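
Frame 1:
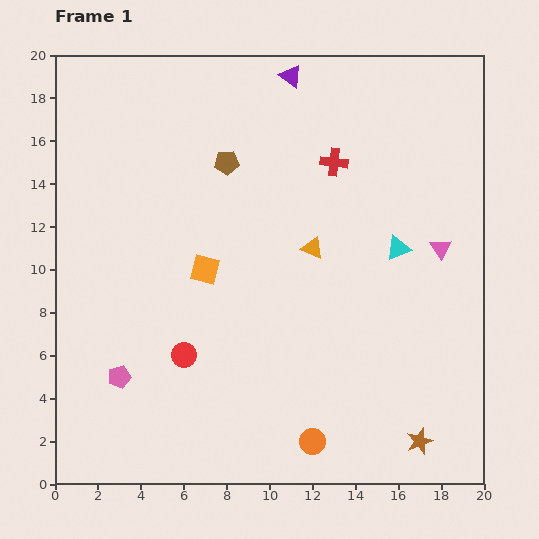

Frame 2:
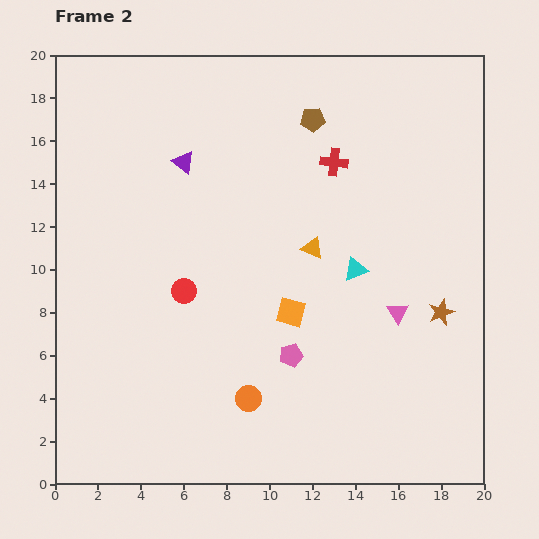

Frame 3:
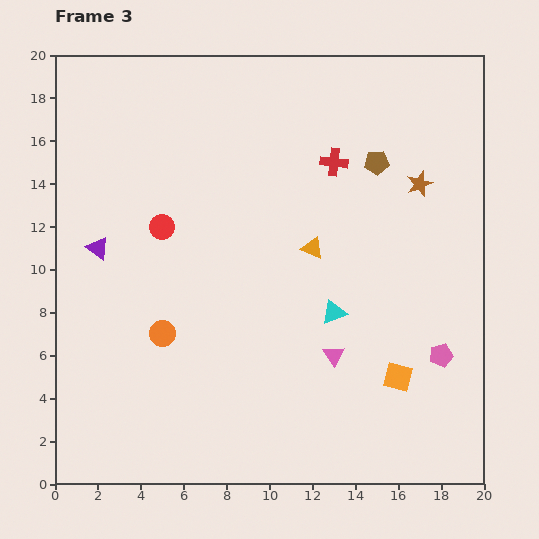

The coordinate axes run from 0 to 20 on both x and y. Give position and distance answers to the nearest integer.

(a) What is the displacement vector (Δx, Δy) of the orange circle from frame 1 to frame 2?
(-3, 2)

The orange circle was at (12, 2) in frame 1 and (9, 4) in frame 2.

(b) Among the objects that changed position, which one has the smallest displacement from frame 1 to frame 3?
the cyan triangle

(moved 4)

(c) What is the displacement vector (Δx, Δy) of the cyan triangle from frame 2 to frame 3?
(-1, -2)

The cyan triangle was at (14, 10) in frame 2 and (13, 8) in frame 3.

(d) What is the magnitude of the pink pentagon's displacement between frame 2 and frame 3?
7

The pink pentagon moved from (11, 6) to (18, 6), a distance of √(7² + 0²) ≈ 7.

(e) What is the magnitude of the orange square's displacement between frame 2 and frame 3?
6

The orange square moved from (11, 8) to (16, 5), a distance of √(5² + 3²) ≈ 6.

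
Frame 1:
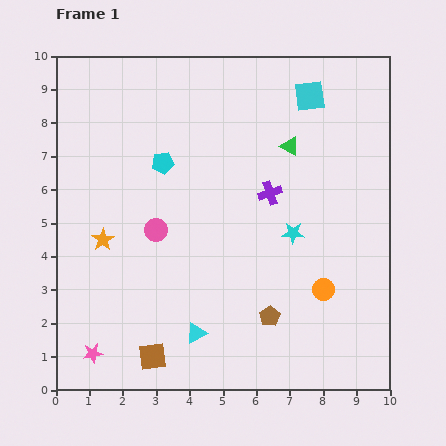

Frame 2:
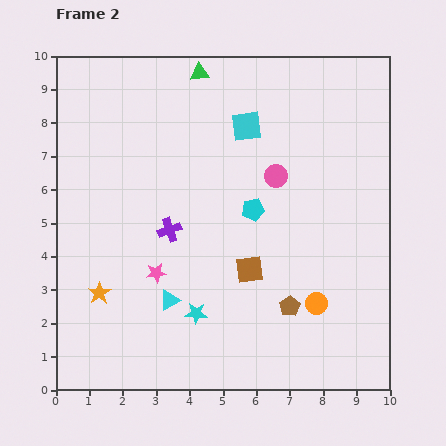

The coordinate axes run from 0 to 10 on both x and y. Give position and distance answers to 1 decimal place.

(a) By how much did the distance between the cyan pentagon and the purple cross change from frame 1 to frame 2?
-0.7

Distance in frame 1: 3.3. Distance in frame 2: 2.6.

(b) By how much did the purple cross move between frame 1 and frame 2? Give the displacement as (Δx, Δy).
(-3.0, -1.1)

The purple cross was at (6.4, 5.9) in frame 1 and (3.4, 4.8) in frame 2.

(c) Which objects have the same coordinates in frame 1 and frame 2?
none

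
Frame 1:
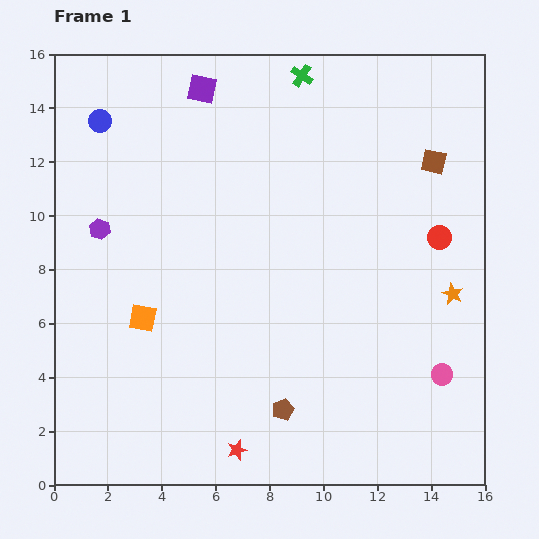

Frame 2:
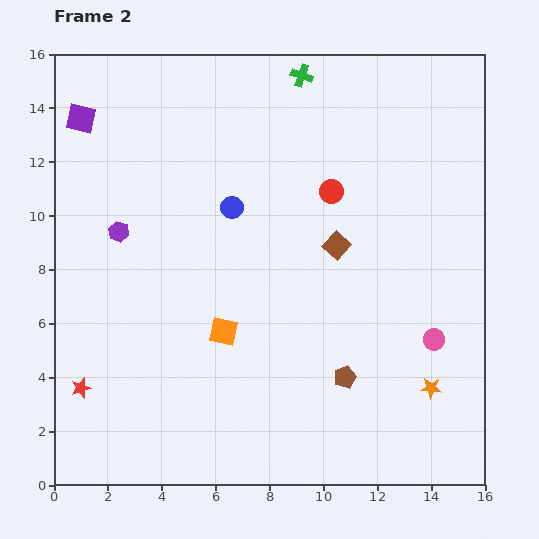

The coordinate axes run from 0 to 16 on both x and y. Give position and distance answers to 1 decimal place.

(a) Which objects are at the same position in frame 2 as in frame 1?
the green cross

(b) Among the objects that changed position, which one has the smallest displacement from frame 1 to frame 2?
the purple hexagon

(moved 0.7)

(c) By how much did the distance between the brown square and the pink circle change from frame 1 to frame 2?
-2.9

Distance in frame 1: 7.9. Distance in frame 2: 5.0.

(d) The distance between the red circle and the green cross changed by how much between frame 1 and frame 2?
-3.5

Distance in frame 1: 7.9. Distance in frame 2: 4.4.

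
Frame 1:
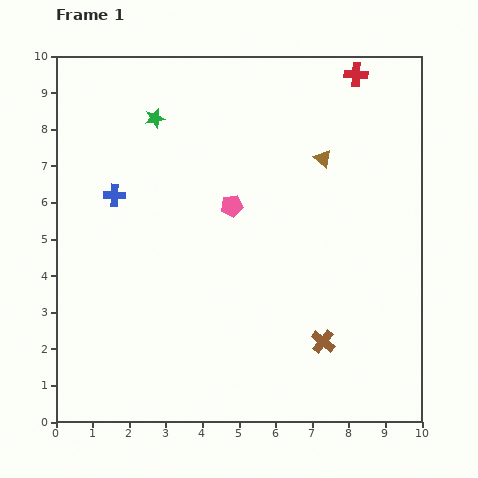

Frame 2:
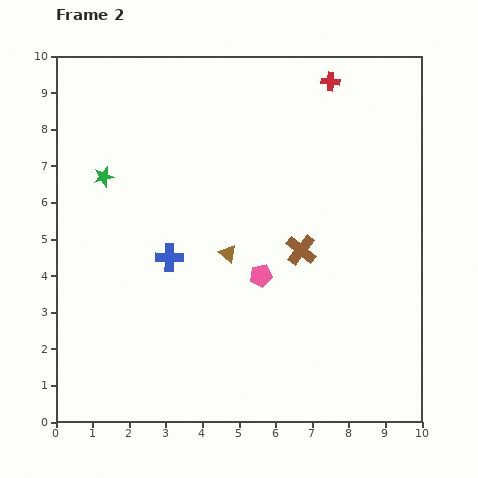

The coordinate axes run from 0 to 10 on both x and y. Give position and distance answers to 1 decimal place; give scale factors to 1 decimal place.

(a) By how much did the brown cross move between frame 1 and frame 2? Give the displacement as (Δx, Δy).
(-0.6, 2.5)

The brown cross was at (7.3, 2.2) in frame 1 and (6.7, 4.7) in frame 2.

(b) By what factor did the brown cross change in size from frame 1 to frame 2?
1.3×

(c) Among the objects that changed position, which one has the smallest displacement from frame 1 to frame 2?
the red cross

(moved 0.7)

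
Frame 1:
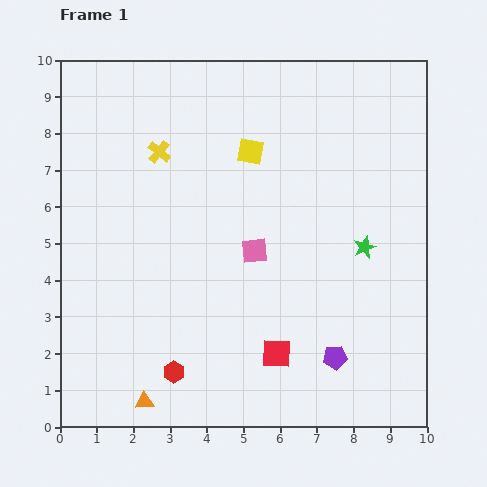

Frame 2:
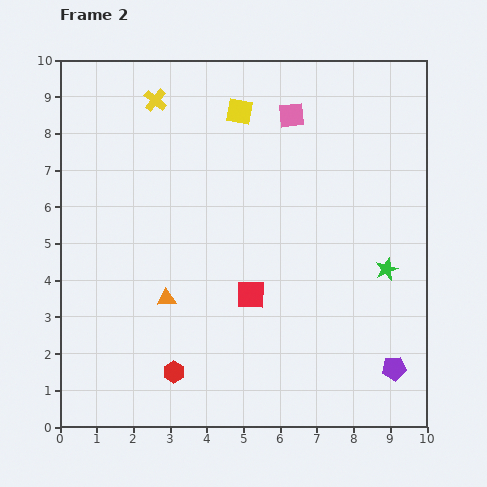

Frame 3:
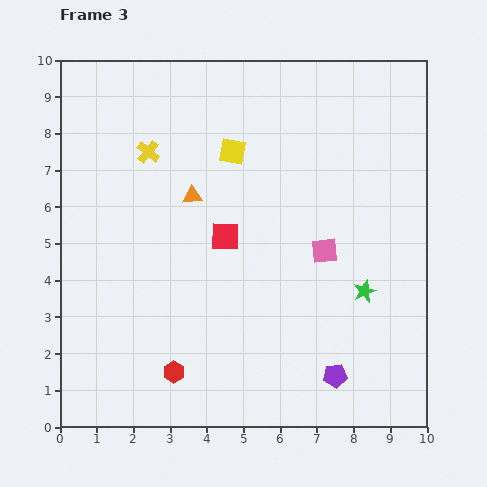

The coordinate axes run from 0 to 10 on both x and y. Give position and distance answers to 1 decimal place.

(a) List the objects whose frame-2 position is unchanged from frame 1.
the red hexagon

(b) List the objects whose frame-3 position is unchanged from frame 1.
the red hexagon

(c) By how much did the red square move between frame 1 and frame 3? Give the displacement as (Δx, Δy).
(-1.4, 3.2)

The red square was at (5.9, 2.0) in frame 1 and (4.5, 5.2) in frame 3.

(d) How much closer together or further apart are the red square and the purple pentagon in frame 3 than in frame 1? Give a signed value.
+3.2

Distance in frame 1: 1.6. Distance in frame 3: 4.8.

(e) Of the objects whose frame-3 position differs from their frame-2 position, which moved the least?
the green star

(moved 0.8)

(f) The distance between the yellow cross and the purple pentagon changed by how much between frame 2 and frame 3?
-1.8

Distance in frame 2: 9.8. Distance in frame 3: 8.0.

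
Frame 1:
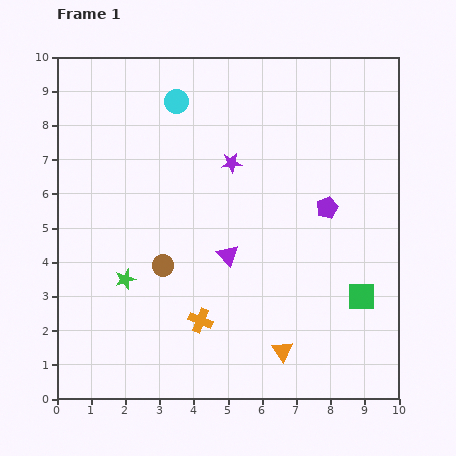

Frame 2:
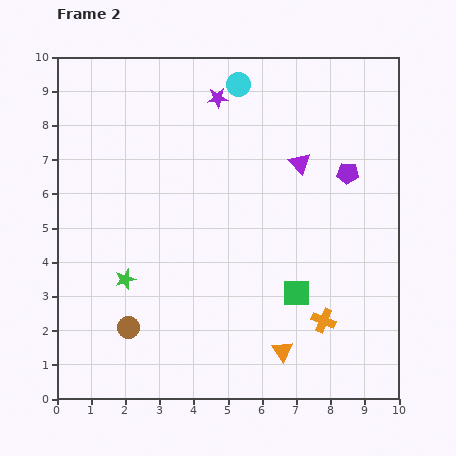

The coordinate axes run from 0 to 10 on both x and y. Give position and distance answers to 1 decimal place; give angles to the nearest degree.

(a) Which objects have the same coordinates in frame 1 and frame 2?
the green star, the orange triangle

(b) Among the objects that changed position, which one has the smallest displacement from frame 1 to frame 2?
the purple pentagon

(moved 1.2)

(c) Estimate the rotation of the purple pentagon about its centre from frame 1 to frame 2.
26° clockwise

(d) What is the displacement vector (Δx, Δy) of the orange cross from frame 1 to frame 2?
(3.6, 0.0)

The orange cross was at (4.2, 2.3) in frame 1 and (7.8, 2.3) in frame 2.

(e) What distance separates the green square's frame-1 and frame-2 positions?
1.9

The green square moved from (8.9, 3.0) to (7.0, 3.1), a distance of √(1.9² + 0.1²) ≈ 1.9.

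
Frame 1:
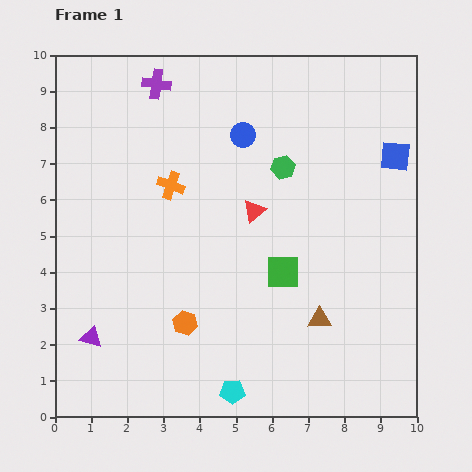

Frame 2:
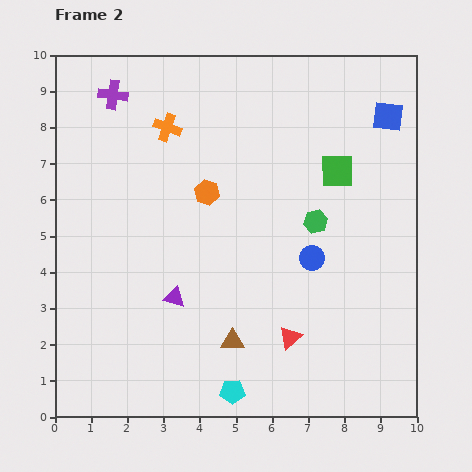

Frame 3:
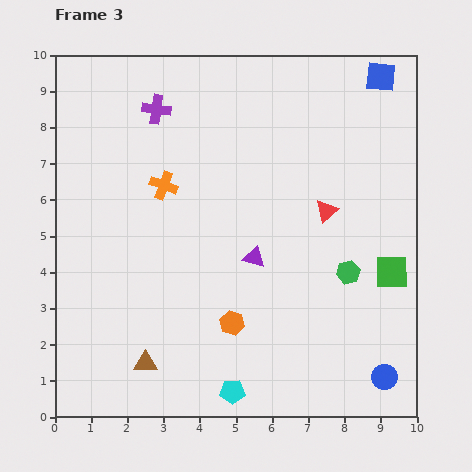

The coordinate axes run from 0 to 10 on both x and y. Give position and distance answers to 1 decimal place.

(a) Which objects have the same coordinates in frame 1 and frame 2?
the cyan pentagon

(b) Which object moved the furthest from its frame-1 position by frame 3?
the blue circle

(moved 7.8; next 5.0)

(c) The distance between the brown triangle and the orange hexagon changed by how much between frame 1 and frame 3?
-1.1

Distance in frame 1: 3.7. Distance in frame 3: 2.6.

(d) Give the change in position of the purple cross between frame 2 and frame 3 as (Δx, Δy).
(1.2, -0.4)

The purple cross was at (1.6, 8.9) in frame 2 and (2.8, 8.5) in frame 3.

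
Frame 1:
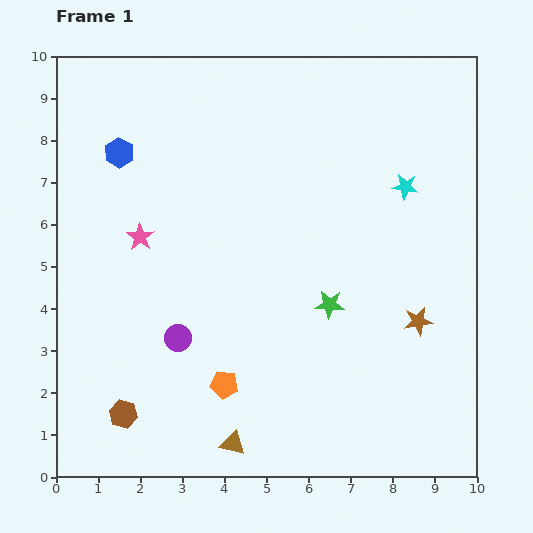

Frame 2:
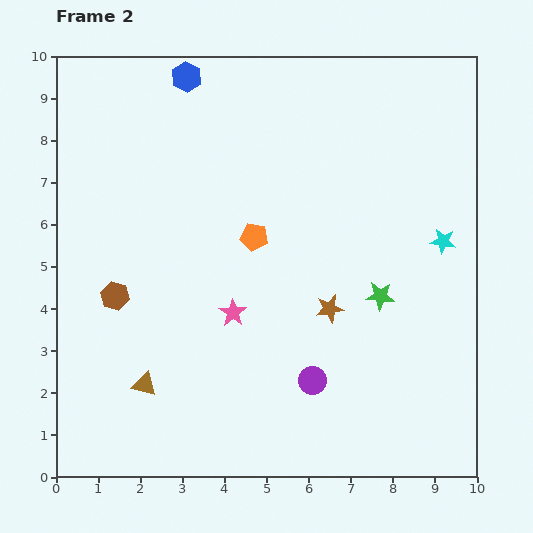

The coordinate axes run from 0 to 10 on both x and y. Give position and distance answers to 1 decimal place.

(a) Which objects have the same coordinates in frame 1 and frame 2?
none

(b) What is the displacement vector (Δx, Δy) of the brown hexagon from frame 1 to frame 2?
(-0.2, 2.8)

The brown hexagon was at (1.6, 1.5) in frame 1 and (1.4, 4.3) in frame 2.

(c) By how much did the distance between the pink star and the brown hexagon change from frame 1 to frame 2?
-1.4

Distance in frame 1: 4.2. Distance in frame 2: 2.8.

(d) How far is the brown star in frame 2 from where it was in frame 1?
2.1

The brown star moved from (8.6, 3.7) to (6.5, 4.0), a distance of √(2.1² + 0.3²) ≈ 2.1.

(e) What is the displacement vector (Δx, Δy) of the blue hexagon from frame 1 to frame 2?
(1.6, 1.8)

The blue hexagon was at (1.5, 7.7) in frame 1 and (3.1, 9.5) in frame 2.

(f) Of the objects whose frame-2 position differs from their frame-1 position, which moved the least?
the green star

(moved 1.2)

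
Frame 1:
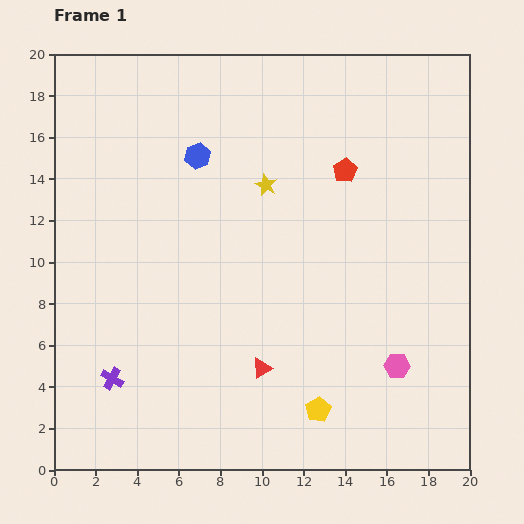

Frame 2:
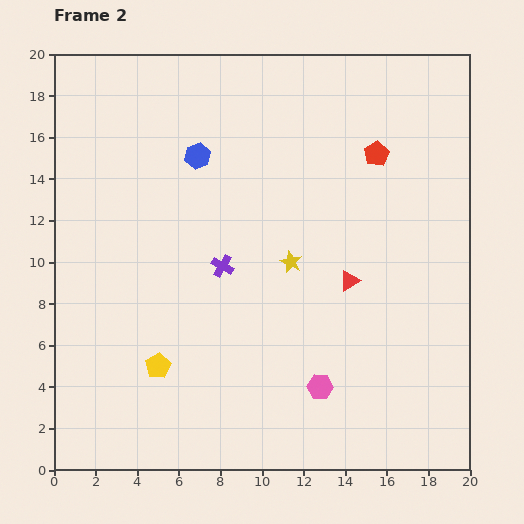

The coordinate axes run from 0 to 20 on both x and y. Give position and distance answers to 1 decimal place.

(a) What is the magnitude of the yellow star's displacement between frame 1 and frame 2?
3.9

The yellow star moved from (10.2, 13.7) to (11.4, 10.0), a distance of √(1.2² + 3.7²) ≈ 3.9.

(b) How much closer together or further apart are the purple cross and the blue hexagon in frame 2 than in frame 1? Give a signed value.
-6.1

Distance in frame 1: 11.5. Distance in frame 2: 5.4.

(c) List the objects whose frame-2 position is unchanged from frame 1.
the blue hexagon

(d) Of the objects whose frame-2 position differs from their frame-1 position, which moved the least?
the red pentagon

(moved 1.7)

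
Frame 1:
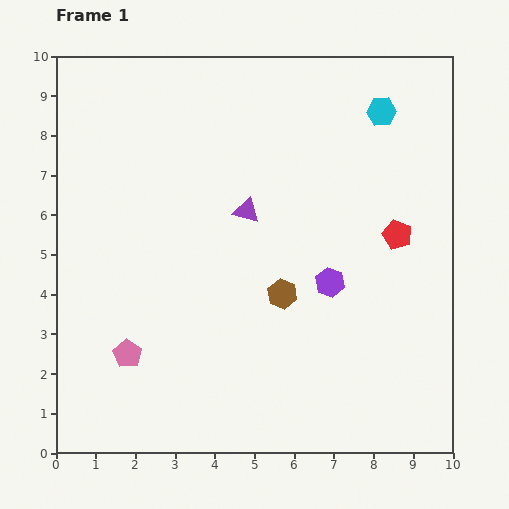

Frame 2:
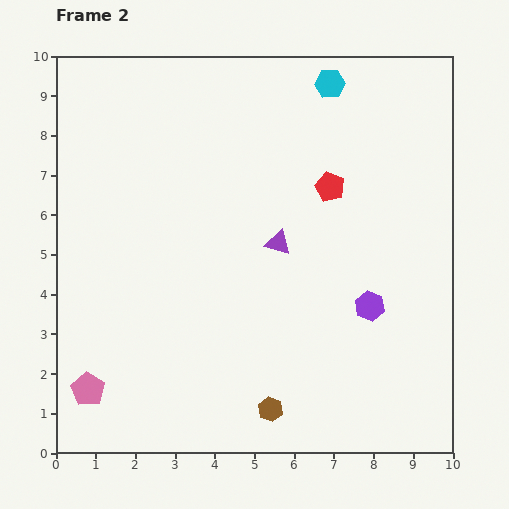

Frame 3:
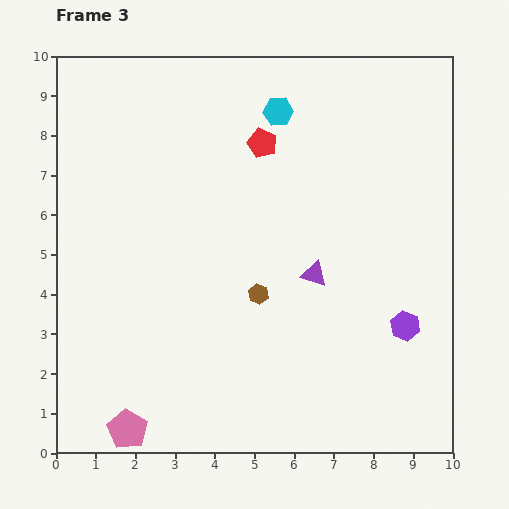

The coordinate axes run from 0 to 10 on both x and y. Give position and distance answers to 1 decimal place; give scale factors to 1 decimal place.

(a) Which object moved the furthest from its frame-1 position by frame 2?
the brown hexagon

(moved 2.9; next 2.1)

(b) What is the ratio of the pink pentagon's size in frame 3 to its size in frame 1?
1.4×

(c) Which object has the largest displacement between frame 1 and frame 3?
the red pentagon

(moved 4.1; next 2.6)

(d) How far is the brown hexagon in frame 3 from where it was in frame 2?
2.9

The brown hexagon moved from (5.4, 1.1) to (5.1, 4.0), a distance of √(0.3² + 2.9²) ≈ 2.9.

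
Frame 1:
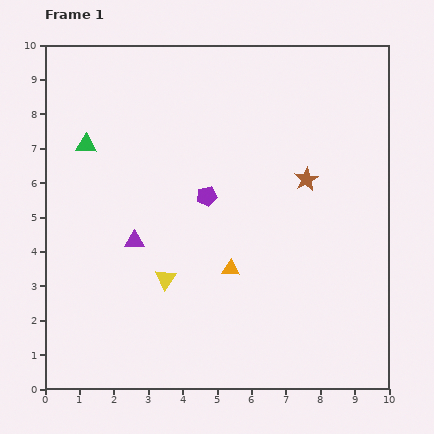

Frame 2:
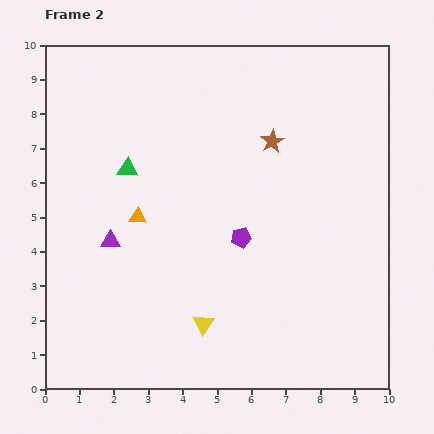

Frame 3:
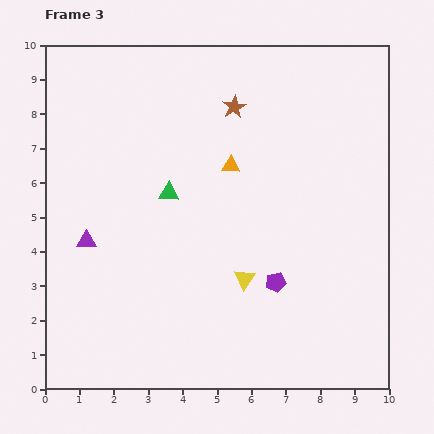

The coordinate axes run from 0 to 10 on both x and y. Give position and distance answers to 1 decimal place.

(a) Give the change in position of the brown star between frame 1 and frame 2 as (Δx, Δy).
(-1.0, 1.1)

The brown star was at (7.6, 6.1) in frame 1 and (6.6, 7.2) in frame 2.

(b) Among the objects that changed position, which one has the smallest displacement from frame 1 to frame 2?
the purple triangle

(moved 0.7)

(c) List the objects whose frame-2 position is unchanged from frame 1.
none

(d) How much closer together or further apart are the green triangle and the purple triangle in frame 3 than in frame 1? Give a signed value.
-0.3

Distance in frame 1: 3.1. Distance in frame 3: 2.8.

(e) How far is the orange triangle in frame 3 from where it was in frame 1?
3.0

The orange triangle moved from (5.4, 3.5) to (5.4, 6.5), a distance of √(0.0² + 3.0²) ≈ 3.0.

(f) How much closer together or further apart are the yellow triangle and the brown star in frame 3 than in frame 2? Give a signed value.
-0.7

Distance in frame 2: 5.7. Distance in frame 3: 5.0.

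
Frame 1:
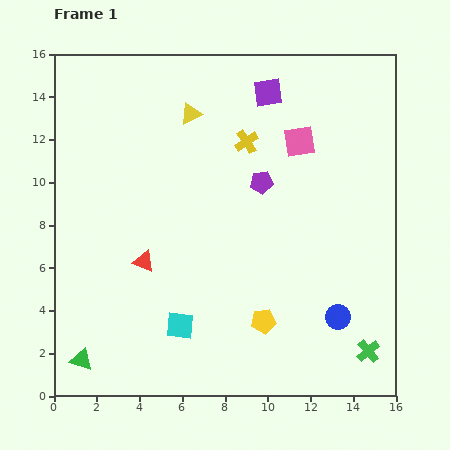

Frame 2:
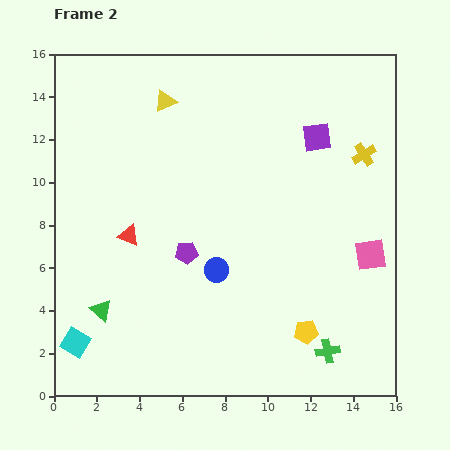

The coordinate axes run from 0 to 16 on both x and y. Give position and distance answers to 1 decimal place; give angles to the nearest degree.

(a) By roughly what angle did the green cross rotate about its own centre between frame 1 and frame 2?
29° clockwise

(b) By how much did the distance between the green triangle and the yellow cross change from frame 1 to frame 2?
+1.5

Distance in frame 1: 12.8. Distance in frame 2: 14.3.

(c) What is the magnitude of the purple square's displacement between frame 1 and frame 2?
3.1

The purple square moved from (10.0, 14.2) to (12.3, 12.1), a distance of √(2.3² + 2.1²) ≈ 3.1.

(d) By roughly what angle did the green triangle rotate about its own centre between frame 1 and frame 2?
23° clockwise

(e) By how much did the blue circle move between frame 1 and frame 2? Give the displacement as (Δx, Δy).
(-5.7, 2.2)

The blue circle was at (13.3, 3.7) in frame 1 and (7.6, 5.9) in frame 2.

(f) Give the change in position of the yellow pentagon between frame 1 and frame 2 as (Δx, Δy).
(2.0, -0.5)

The yellow pentagon was at (9.8, 3.5) in frame 1 and (11.8, 3.0) in frame 2.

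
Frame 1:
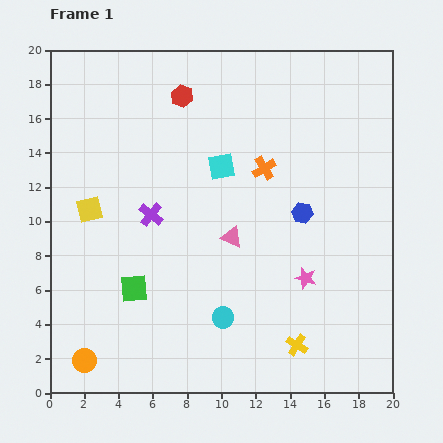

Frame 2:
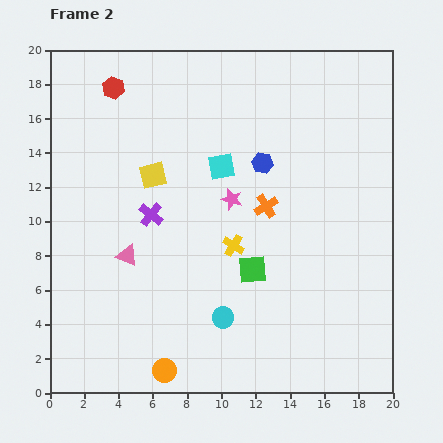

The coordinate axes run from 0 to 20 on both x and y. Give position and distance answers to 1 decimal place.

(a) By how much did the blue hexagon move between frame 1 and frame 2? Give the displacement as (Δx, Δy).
(-2.3, 2.9)

The blue hexagon was at (14.7, 10.5) in frame 1 and (12.4, 13.4) in frame 2.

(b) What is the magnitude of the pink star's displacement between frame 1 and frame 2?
6.3

The pink star moved from (14.9, 6.7) to (10.6, 11.3), a distance of √(4.3² + 4.6²) ≈ 6.3.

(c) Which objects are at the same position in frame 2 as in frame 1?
the cyan square, the cyan circle, the purple cross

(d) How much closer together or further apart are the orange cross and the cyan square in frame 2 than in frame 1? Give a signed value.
+1.0

Distance in frame 1: 2.5. Distance in frame 2: 3.5.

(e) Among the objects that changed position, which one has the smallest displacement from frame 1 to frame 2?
the orange cross

(moved 2.2)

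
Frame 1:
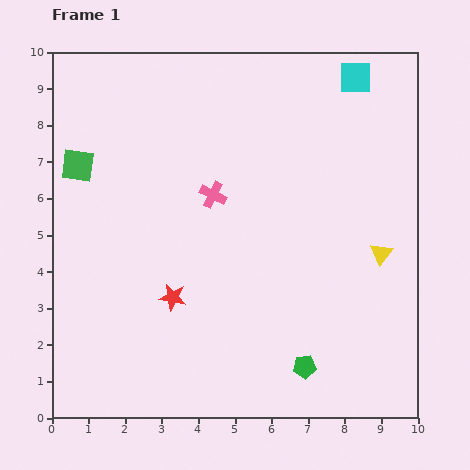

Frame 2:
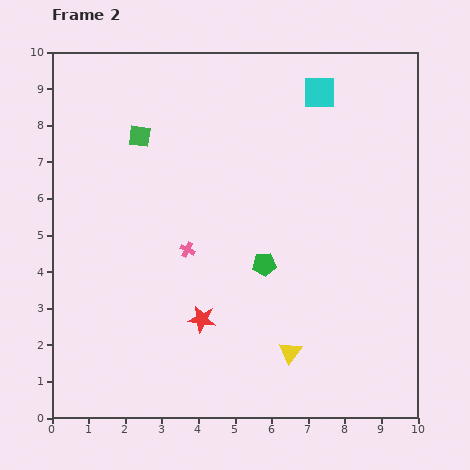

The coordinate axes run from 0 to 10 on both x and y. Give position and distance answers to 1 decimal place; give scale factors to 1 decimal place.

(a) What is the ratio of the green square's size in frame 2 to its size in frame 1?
0.7×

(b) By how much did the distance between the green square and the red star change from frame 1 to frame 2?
+0.9

Distance in frame 1: 4.4. Distance in frame 2: 5.3.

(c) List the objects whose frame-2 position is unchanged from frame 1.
none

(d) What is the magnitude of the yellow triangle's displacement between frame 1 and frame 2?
3.7

The yellow triangle moved from (9.0, 4.5) to (6.5, 1.8), a distance of √(2.5² + 2.7²) ≈ 3.7.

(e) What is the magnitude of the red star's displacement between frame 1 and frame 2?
1.0

The red star moved from (3.3, 3.3) to (4.1, 2.7), a distance of √(0.8² + 0.6²) ≈ 1.0.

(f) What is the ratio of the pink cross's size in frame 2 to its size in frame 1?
0.6×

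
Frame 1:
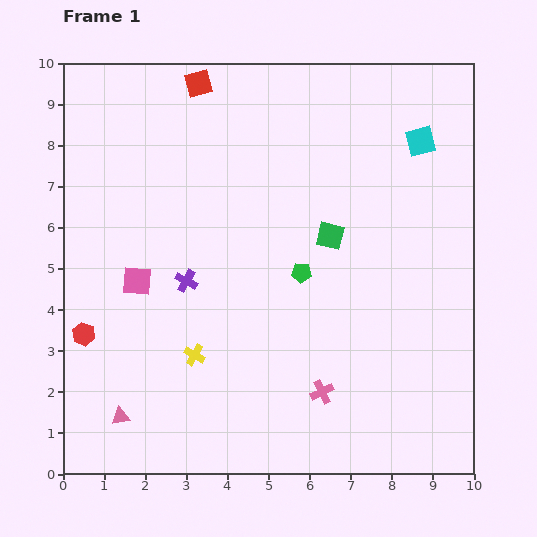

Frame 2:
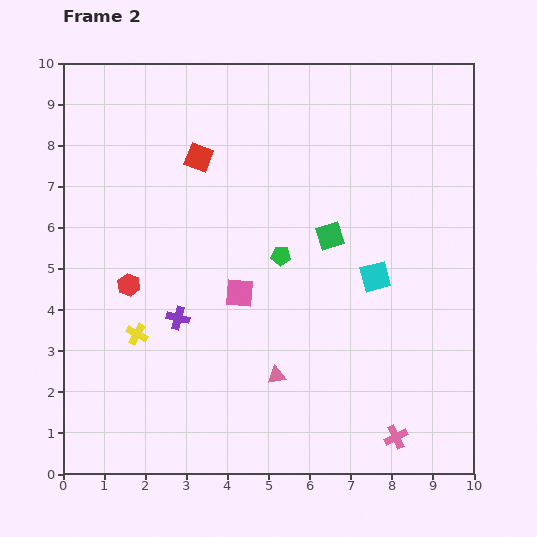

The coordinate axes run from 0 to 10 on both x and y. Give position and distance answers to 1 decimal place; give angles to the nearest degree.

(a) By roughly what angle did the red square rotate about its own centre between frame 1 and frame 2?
35° clockwise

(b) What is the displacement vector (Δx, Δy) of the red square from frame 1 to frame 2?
(0.0, -1.8)

The red square was at (3.3, 9.5) in frame 1 and (3.3, 7.7) in frame 2.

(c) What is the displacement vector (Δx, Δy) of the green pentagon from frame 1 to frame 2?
(-0.5, 0.4)

The green pentagon was at (5.8, 4.9) in frame 1 and (5.3, 5.3) in frame 2.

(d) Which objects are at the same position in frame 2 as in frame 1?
the green square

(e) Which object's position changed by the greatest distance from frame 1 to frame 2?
the pink triangle

(moved 3.9; next 3.5)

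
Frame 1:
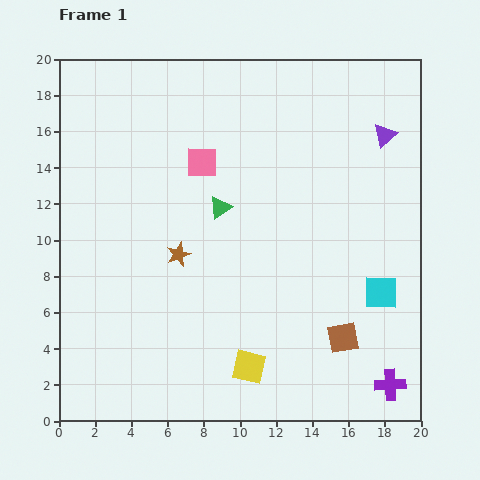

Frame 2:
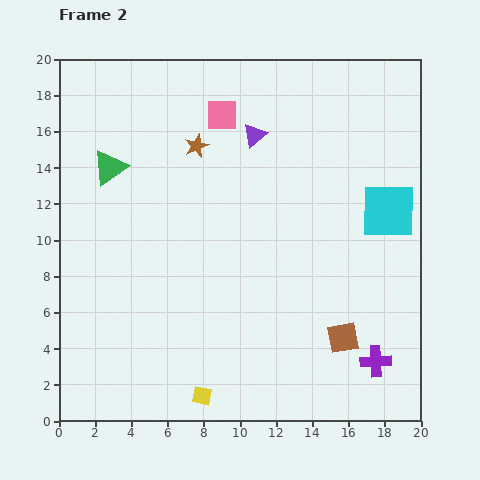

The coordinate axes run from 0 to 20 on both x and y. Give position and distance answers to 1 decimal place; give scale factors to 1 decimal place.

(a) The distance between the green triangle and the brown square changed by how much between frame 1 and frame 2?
+6.1

Distance in frame 1: 9.9. Distance in frame 2: 16.0.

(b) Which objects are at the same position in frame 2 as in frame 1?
the brown square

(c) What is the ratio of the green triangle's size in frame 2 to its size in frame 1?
1.6×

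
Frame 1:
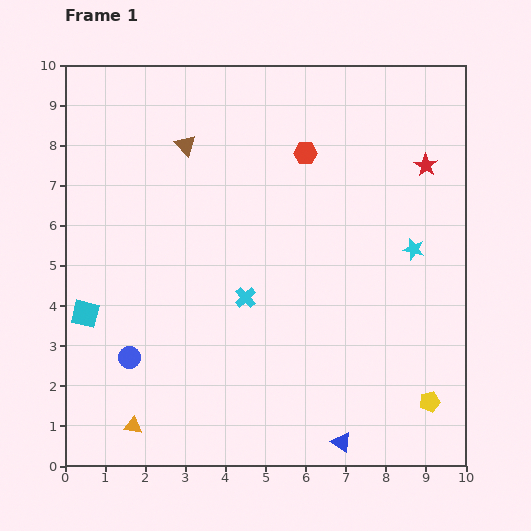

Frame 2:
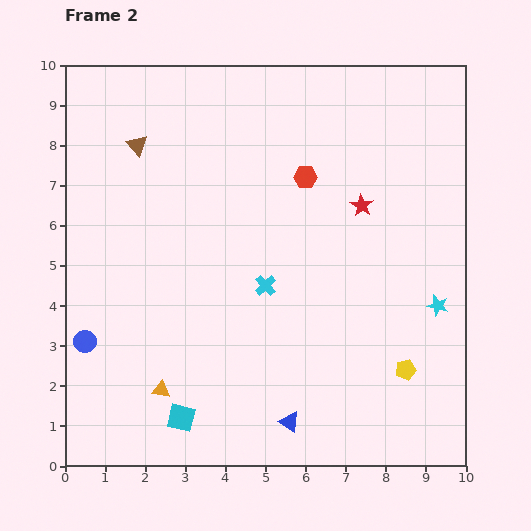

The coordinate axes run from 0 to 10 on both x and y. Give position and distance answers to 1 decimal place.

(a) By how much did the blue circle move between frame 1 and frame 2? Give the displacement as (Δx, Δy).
(-1.1, 0.4)

The blue circle was at (1.6, 2.7) in frame 1 and (0.5, 3.1) in frame 2.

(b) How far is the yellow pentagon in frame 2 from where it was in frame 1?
1.0

The yellow pentagon moved from (9.1, 1.6) to (8.5, 2.4), a distance of √(0.6² + 0.8²) ≈ 1.0.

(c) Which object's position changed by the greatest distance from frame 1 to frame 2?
the cyan square

(moved 3.5; next 1.9)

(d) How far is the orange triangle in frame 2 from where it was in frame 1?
1.1

The orange triangle moved from (1.7, 1.0) to (2.4, 1.9), a distance of √(0.7² + 0.9²) ≈ 1.1.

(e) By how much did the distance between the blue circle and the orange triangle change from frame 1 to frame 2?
+0.5

Distance in frame 1: 1.7. Distance in frame 2: 2.2.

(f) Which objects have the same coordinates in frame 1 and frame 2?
none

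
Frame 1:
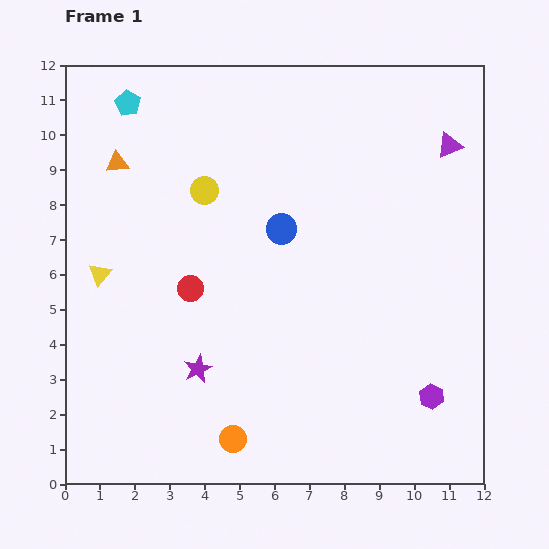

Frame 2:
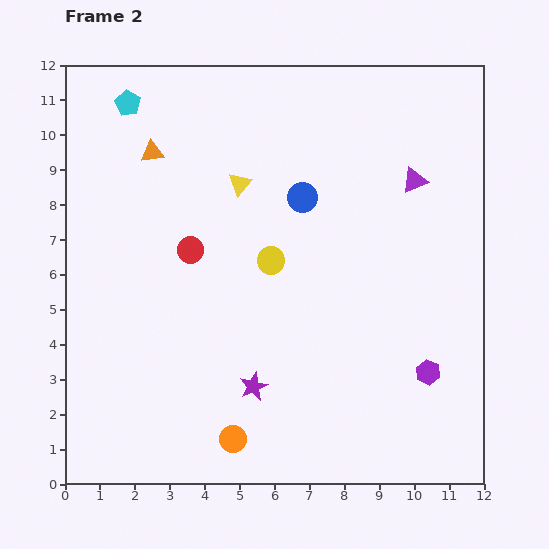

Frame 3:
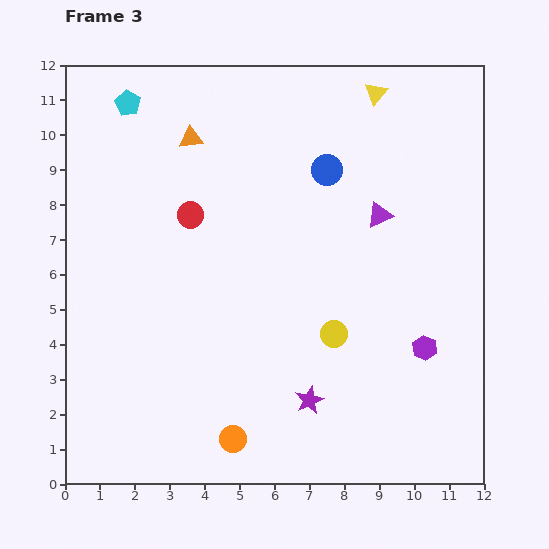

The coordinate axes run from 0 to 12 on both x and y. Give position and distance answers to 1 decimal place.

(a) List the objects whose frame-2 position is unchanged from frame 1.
the cyan pentagon, the orange circle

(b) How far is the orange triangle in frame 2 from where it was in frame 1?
1.0

The orange triangle moved from (1.5, 9.2) to (2.5, 9.5), a distance of √(1.0² + 0.3²) ≈ 1.0.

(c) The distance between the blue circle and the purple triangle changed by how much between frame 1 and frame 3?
-3.4

Distance in frame 1: 5.4. Distance in frame 3: 2.0.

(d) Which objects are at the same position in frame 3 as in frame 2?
the cyan pentagon, the orange circle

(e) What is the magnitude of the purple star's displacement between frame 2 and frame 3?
1.6

The purple star moved from (5.4, 2.8) to (7.0, 2.4), a distance of √(1.6² + 0.4²) ≈ 1.6.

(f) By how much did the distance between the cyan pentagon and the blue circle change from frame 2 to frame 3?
+0.3

Distance in frame 2: 5.7. Distance in frame 3: 6.0.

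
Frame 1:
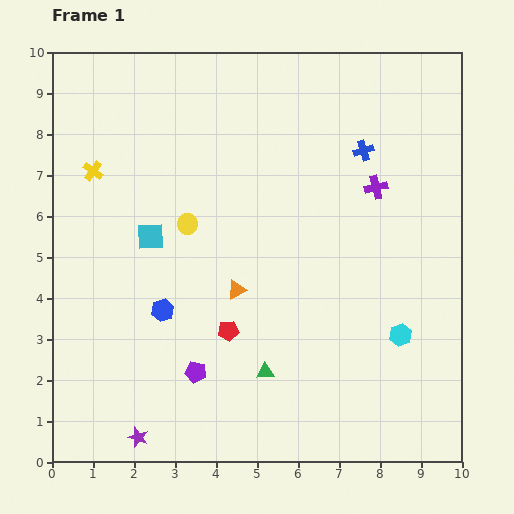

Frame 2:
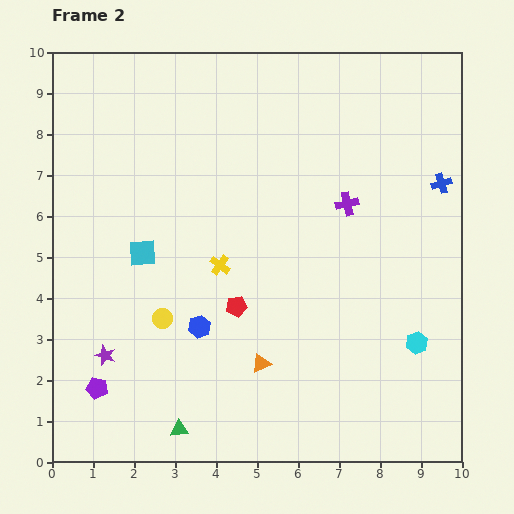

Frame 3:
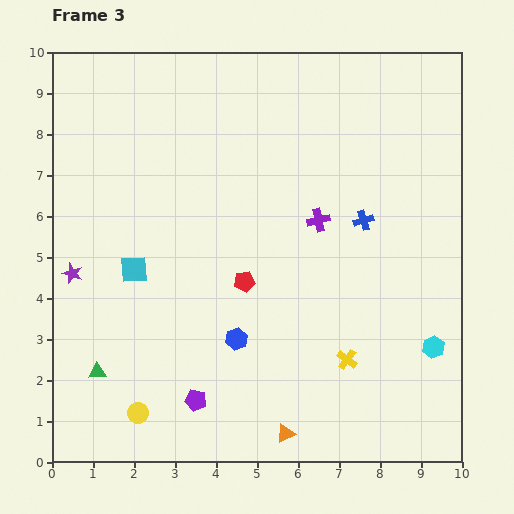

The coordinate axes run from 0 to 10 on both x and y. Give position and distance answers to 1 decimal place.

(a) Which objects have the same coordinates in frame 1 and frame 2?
none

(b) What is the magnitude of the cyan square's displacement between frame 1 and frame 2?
0.4

The cyan square moved from (2.4, 5.5) to (2.2, 5.1), a distance of √(0.2² + 0.4²) ≈ 0.4.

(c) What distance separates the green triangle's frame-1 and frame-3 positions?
4.1

The green triangle moved from (5.2, 2.2) to (1.1, 2.2), a distance of √(4.1² + 0.0²) ≈ 4.1.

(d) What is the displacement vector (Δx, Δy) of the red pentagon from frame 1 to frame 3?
(0.4, 1.2)

The red pentagon was at (4.3, 3.2) in frame 1 and (4.7, 4.4) in frame 3.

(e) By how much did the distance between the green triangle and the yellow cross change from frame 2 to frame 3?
+2.0

Distance in frame 2: 4.1. Distance in frame 3: 6.1.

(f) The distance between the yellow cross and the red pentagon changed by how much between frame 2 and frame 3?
+2.0

Distance in frame 2: 1.1. Distance in frame 3: 3.1.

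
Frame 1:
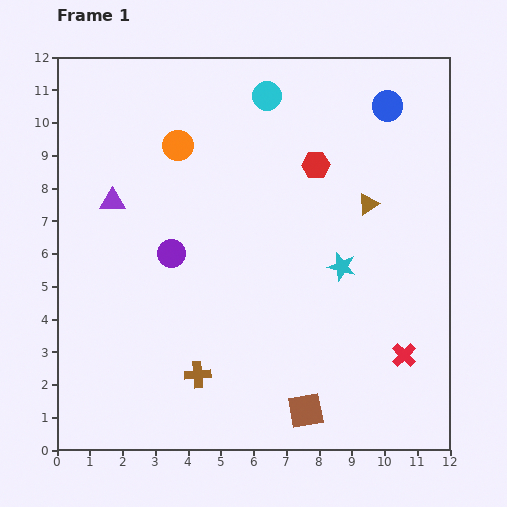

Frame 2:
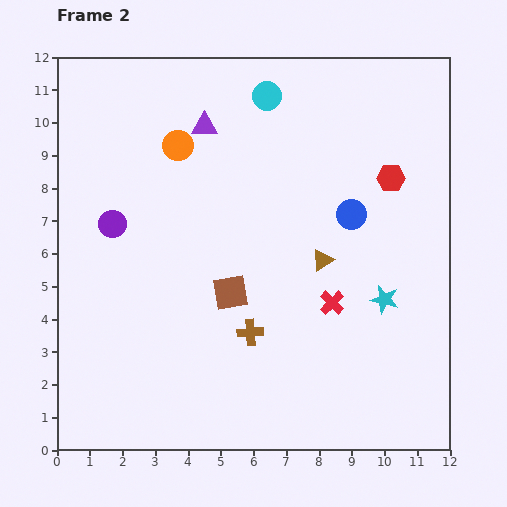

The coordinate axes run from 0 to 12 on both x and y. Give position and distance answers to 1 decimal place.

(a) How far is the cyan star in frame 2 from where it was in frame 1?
1.6

The cyan star moved from (8.7, 5.6) to (10.0, 4.6), a distance of √(1.3² + 1.0²) ≈ 1.6.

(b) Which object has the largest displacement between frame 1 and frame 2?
the brown square

(moved 4.3; next 3.6)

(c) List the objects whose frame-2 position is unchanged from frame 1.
the orange circle, the cyan circle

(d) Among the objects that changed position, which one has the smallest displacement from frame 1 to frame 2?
the cyan star

(moved 1.6)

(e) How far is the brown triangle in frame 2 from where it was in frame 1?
2.2

The brown triangle moved from (9.5, 7.5) to (8.1, 5.8), a distance of √(1.4² + 1.7²) ≈ 2.2.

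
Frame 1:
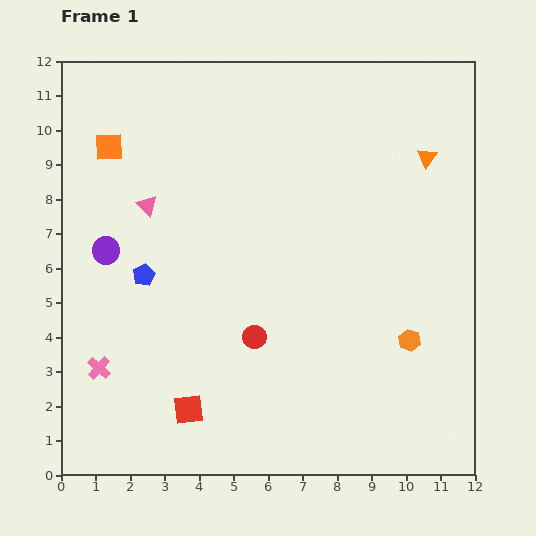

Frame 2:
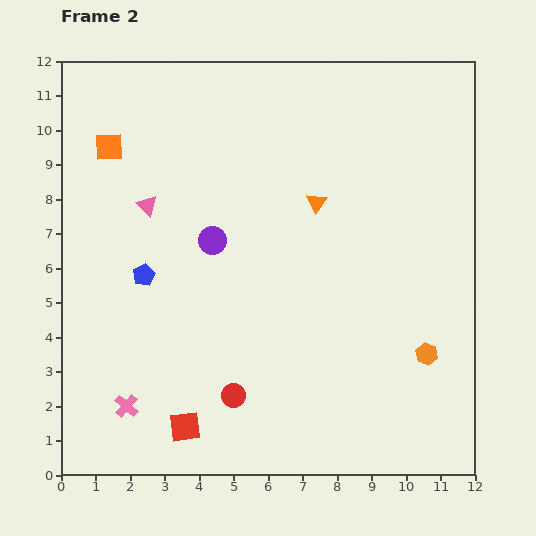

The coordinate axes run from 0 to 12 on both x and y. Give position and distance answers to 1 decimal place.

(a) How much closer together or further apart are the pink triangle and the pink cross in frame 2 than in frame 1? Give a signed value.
+0.9

Distance in frame 1: 4.9. Distance in frame 2: 5.8.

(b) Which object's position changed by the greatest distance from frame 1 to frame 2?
the orange triangle

(moved 3.5; next 3.1)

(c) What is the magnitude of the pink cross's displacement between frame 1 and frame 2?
1.4

The pink cross moved from (1.1, 3.1) to (1.9, 2.0), a distance of √(0.8² + 1.1²) ≈ 1.4.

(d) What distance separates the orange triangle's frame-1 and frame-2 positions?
3.5

The orange triangle moved from (10.6, 9.2) to (7.4, 7.9), a distance of √(3.2² + 1.3²) ≈ 3.5.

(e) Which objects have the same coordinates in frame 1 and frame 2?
the pink triangle, the blue pentagon, the orange square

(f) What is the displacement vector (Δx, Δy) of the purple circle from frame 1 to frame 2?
(3.1, 0.3)

The purple circle was at (1.3, 6.5) in frame 1 and (4.4, 6.8) in frame 2.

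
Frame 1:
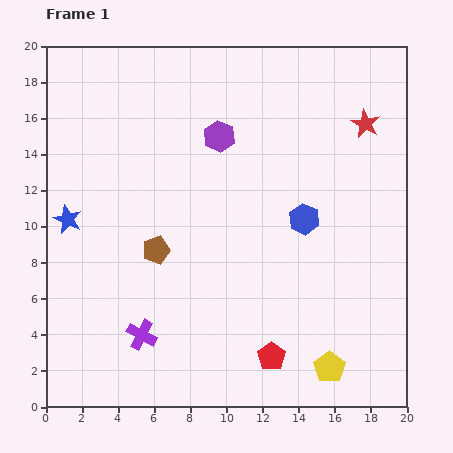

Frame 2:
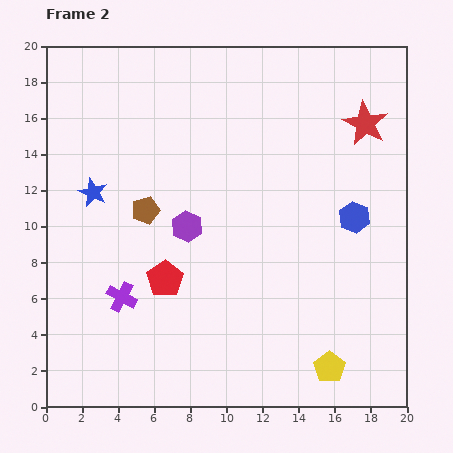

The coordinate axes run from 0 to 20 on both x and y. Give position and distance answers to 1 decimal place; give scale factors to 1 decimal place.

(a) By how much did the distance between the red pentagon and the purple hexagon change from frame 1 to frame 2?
-9.4

Distance in frame 1: 12.5. Distance in frame 2: 3.1.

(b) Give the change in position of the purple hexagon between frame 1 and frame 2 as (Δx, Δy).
(-1.8, -5.0)

The purple hexagon was at (9.6, 15.0) in frame 1 and (7.8, 10.0) in frame 2.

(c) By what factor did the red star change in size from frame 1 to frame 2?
1.5×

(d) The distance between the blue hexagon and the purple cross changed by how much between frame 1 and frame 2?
+2.6

Distance in frame 1: 11.0. Distance in frame 2: 13.6.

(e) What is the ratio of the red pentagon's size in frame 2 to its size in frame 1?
1.3×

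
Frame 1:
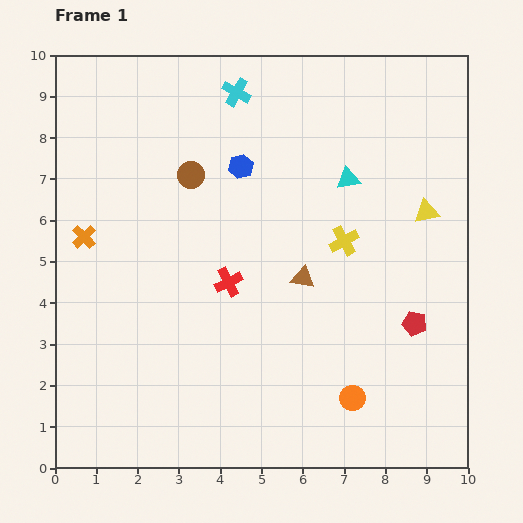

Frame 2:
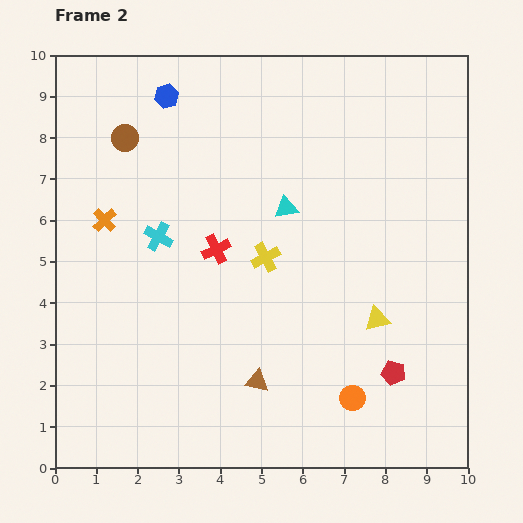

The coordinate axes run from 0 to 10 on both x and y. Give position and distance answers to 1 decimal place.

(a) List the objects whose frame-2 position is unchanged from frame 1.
the orange circle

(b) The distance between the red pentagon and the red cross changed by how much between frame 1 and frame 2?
+0.6

Distance in frame 1: 4.6. Distance in frame 2: 5.2.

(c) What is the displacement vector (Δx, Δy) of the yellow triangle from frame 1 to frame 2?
(-1.2, -2.6)

The yellow triangle was at (9.0, 6.2) in frame 1 and (7.8, 3.6) in frame 2.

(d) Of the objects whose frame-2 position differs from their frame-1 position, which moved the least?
the orange cross

(moved 0.6)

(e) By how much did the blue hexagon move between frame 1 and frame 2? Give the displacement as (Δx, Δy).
(-1.8, 1.7)

The blue hexagon was at (4.5, 7.3) in frame 1 and (2.7, 9.0) in frame 2.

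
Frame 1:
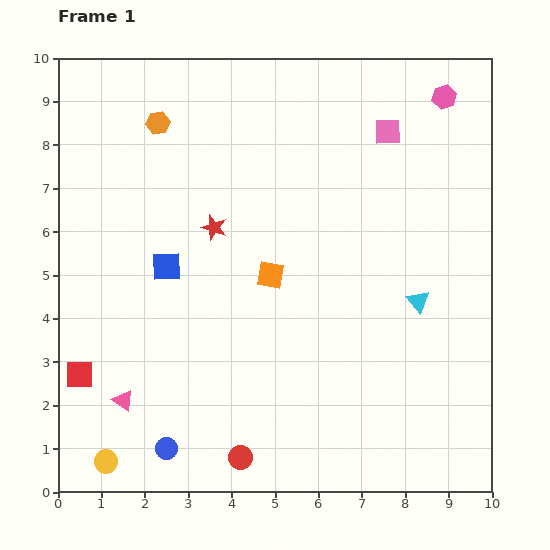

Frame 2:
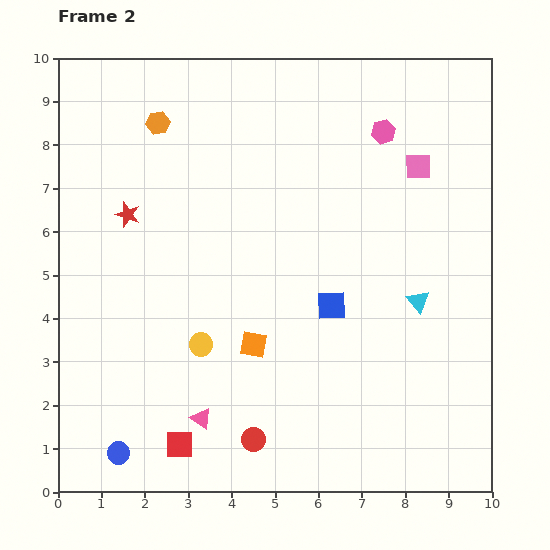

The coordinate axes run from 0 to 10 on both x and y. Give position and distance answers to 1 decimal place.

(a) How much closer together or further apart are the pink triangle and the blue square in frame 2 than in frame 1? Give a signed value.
+0.7

Distance in frame 1: 3.3. Distance in frame 2: 4.0.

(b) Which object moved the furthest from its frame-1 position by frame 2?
the blue square

(moved 3.9; next 3.5)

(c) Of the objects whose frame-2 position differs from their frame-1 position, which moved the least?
the red circle

(moved 0.5)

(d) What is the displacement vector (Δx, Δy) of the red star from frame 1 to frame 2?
(-2.0, 0.3)

The red star was at (3.6, 6.1) in frame 1 and (1.6, 6.4) in frame 2.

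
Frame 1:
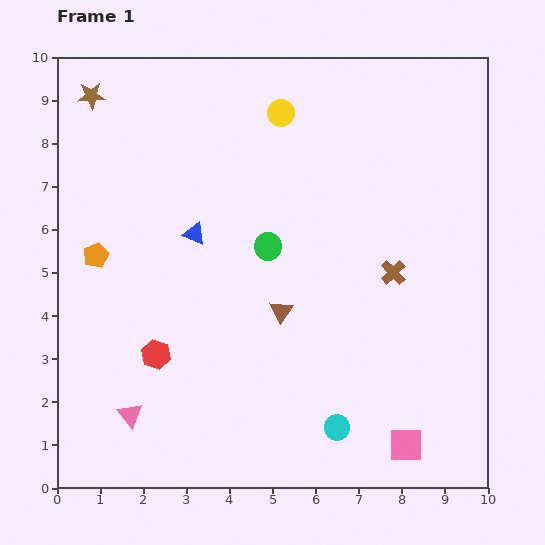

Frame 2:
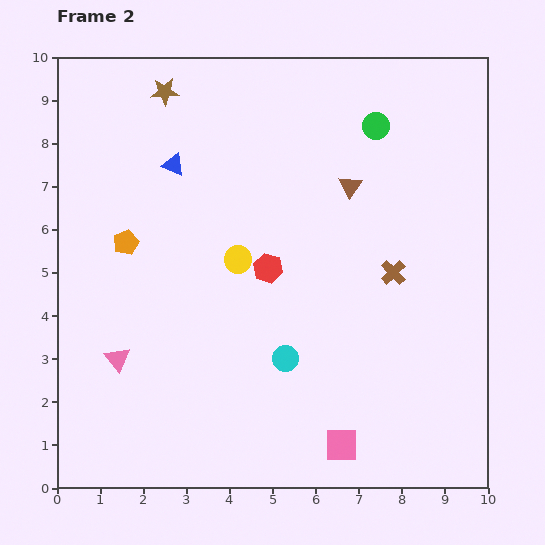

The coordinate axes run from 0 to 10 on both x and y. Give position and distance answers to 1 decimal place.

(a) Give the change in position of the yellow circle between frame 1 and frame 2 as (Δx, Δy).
(-1.0, -3.4)

The yellow circle was at (5.2, 8.7) in frame 1 and (4.2, 5.3) in frame 2.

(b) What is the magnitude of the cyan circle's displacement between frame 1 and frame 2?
2.0

The cyan circle moved from (6.5, 1.4) to (5.3, 3.0), a distance of √(1.2² + 1.6²) ≈ 2.0.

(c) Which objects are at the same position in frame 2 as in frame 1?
the brown cross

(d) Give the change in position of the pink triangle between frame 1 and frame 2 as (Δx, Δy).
(-0.3, 1.3)

The pink triangle was at (1.7, 1.7) in frame 1 and (1.4, 3.0) in frame 2.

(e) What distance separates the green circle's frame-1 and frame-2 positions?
3.8

The green circle moved from (4.9, 5.6) to (7.4, 8.4), a distance of √(2.5² + 2.8²) ≈ 3.8.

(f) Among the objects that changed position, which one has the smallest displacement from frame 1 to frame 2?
the orange pentagon

(moved 0.8)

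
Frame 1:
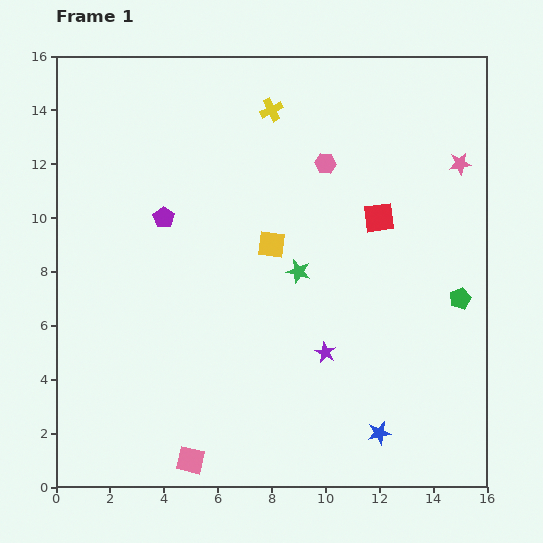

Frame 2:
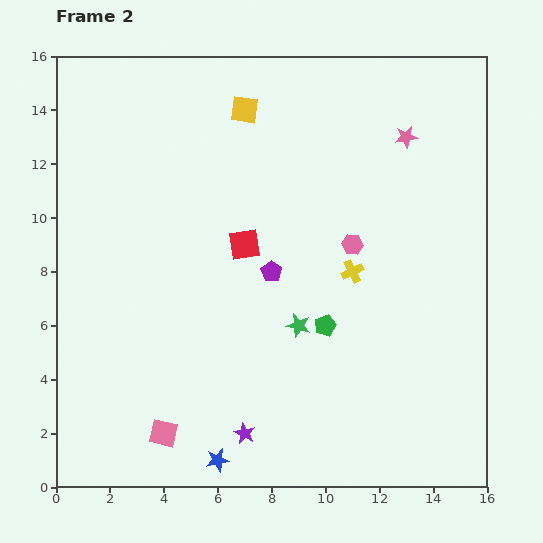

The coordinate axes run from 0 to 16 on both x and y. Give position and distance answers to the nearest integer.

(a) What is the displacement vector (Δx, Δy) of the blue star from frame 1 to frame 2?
(-6, -1)

The blue star was at (12, 2) in frame 1 and (6, 1) in frame 2.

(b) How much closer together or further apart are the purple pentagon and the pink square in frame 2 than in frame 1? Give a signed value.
-2

Distance in frame 1: 9. Distance in frame 2: 7.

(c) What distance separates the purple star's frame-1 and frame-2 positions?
4

The purple star moved from (10, 5) to (7, 2), a distance of √(3² + 3²) ≈ 4.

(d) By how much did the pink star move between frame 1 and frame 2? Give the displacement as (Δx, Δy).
(-2, 1)

The pink star was at (15, 12) in frame 1 and (13, 13) in frame 2.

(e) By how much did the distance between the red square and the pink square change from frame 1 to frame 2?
-3

Distance in frame 1: 11. Distance in frame 2: 8.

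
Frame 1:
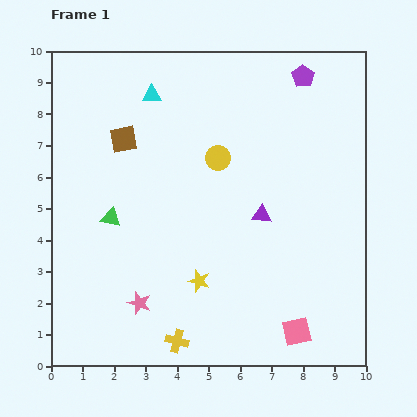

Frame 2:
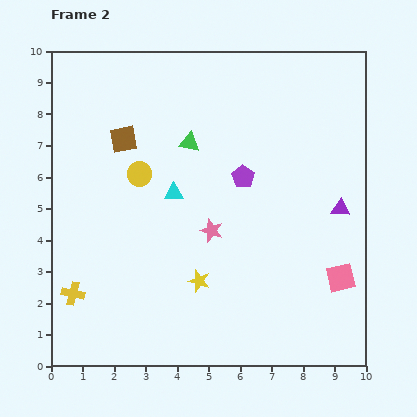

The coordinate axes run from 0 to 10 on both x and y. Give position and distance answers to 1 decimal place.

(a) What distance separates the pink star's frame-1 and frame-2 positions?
3.3

The pink star moved from (2.8, 2.0) to (5.1, 4.3), a distance of √(2.3² + 2.3²) ≈ 3.3.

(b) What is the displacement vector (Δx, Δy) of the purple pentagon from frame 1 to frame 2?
(-1.9, -3.2)

The purple pentagon was at (8.0, 9.2) in frame 1 and (6.1, 6.0) in frame 2.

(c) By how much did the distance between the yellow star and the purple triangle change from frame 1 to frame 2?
+2.2

Distance in frame 1: 2.9. Distance in frame 2: 5.1.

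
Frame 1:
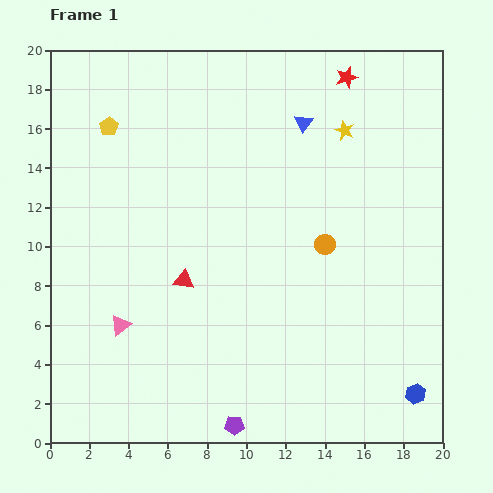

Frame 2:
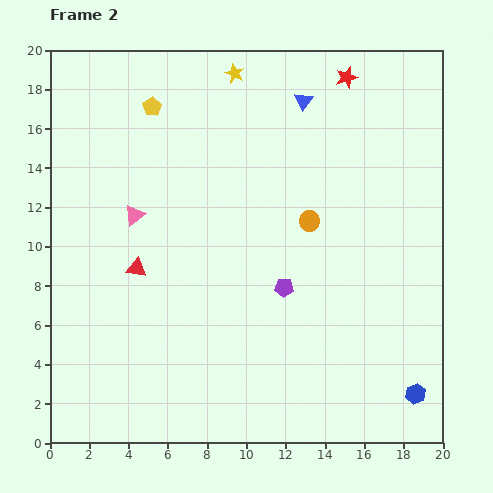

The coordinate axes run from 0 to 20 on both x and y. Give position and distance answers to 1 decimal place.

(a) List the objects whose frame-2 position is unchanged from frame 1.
the blue hexagon, the red star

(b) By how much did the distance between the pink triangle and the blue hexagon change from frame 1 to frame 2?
+1.5

Distance in frame 1: 15.4. Distance in frame 2: 16.9.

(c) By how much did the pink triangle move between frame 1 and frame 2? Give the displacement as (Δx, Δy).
(0.7, 5.6)

The pink triangle was at (3.6, 6.0) in frame 1 and (4.3, 11.6) in frame 2.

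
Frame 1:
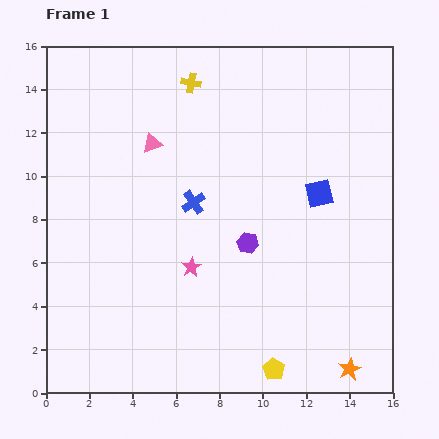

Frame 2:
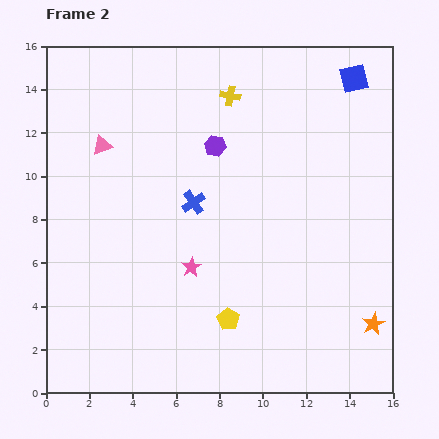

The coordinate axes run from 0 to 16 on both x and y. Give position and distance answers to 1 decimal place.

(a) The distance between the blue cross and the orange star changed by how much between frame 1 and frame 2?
-0.5

Distance in frame 1: 10.5. Distance in frame 2: 10.0.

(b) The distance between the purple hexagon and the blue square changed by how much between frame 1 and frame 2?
+3.1

Distance in frame 1: 4.0. Distance in frame 2: 7.1.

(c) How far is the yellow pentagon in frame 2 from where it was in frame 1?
3.1

The yellow pentagon moved from (10.5, 1.1) to (8.4, 3.4), a distance of √(2.1² + 2.3²) ≈ 3.1.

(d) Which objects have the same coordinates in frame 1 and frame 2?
the pink star, the blue cross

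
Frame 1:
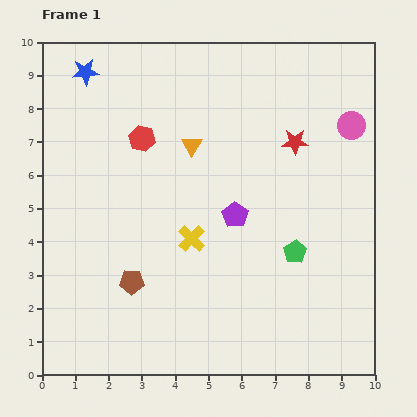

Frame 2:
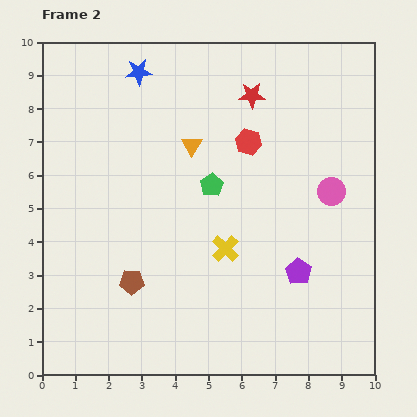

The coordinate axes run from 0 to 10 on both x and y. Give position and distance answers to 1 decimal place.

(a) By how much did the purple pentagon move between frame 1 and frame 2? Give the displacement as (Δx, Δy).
(1.9, -1.7)

The purple pentagon was at (5.8, 4.8) in frame 1 and (7.7, 3.1) in frame 2.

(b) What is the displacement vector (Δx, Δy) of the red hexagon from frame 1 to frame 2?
(3.2, -0.1)

The red hexagon was at (3.0, 7.1) in frame 1 and (6.2, 7.0) in frame 2.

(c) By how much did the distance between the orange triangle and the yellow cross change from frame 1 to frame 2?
+0.5

Distance in frame 1: 2.8. Distance in frame 2: 3.3.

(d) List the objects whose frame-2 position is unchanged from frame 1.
the orange triangle, the brown pentagon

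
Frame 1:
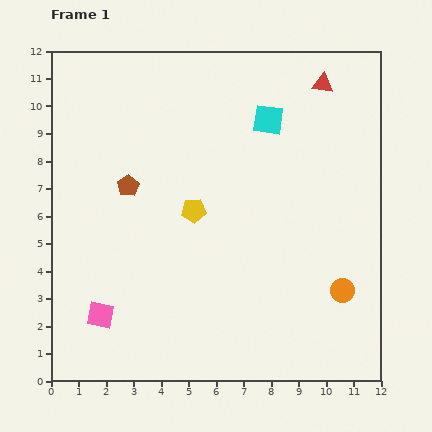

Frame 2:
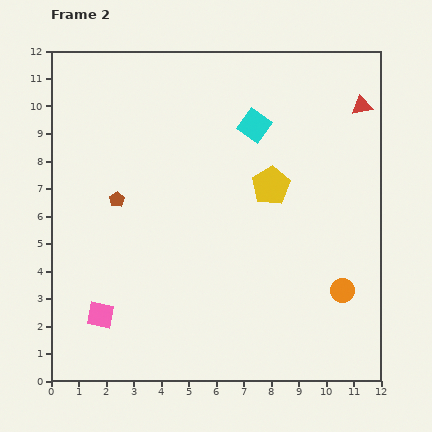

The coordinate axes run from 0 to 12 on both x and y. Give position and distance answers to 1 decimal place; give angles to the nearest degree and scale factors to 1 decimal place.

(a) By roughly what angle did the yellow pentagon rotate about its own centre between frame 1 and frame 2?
28° counter-clockwise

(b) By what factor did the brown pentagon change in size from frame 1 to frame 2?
0.7×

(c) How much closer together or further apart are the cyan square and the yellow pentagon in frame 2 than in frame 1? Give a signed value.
-2.0

Distance in frame 1: 4.3. Distance in frame 2: 2.3.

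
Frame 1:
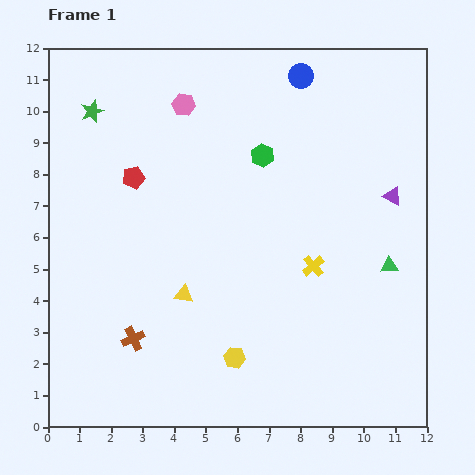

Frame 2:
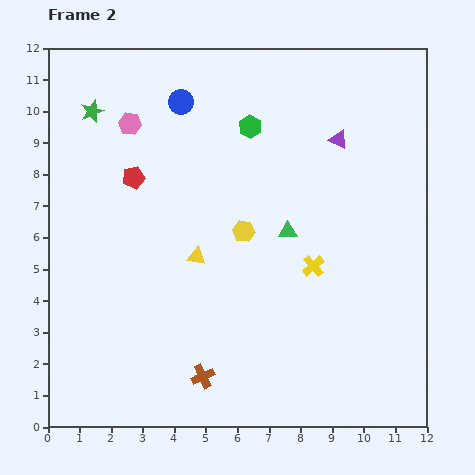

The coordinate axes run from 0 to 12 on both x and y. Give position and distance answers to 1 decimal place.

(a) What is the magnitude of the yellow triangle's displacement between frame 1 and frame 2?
1.3

The yellow triangle moved from (4.3, 4.2) to (4.7, 5.4), a distance of √(0.4² + 1.2²) ≈ 1.3.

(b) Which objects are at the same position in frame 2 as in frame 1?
the yellow cross, the red pentagon, the green star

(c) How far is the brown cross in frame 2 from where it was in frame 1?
2.5

The brown cross moved from (2.7, 2.8) to (4.9, 1.6), a distance of √(2.2² + 1.2²) ≈ 2.5.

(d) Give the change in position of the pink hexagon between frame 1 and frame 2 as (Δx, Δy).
(-1.7, -0.6)

The pink hexagon was at (4.3, 10.2) in frame 1 and (2.6, 9.6) in frame 2.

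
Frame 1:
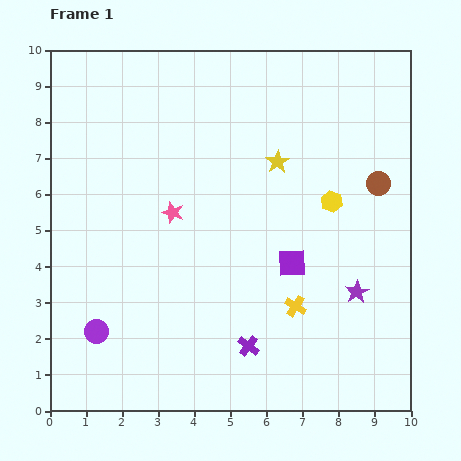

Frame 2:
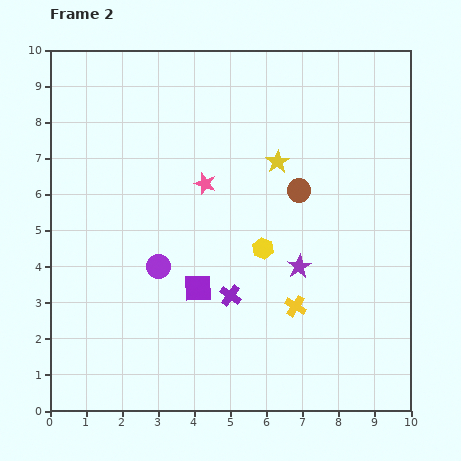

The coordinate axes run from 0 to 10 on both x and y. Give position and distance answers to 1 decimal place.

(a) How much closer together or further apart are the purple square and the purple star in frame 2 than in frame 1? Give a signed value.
+0.9

Distance in frame 1: 2.0. Distance in frame 2: 2.9.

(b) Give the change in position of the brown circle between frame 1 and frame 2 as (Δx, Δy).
(-2.2, -0.2)

The brown circle was at (9.1, 6.3) in frame 1 and (6.9, 6.1) in frame 2.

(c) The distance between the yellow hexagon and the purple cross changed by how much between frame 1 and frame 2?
-3.0

Distance in frame 1: 4.6. Distance in frame 2: 1.6.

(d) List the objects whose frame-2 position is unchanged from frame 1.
the yellow cross, the yellow star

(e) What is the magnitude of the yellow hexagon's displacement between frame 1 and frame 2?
2.3

The yellow hexagon moved from (7.8, 5.8) to (5.9, 4.5), a distance of √(1.9² + 1.3²) ≈ 2.3.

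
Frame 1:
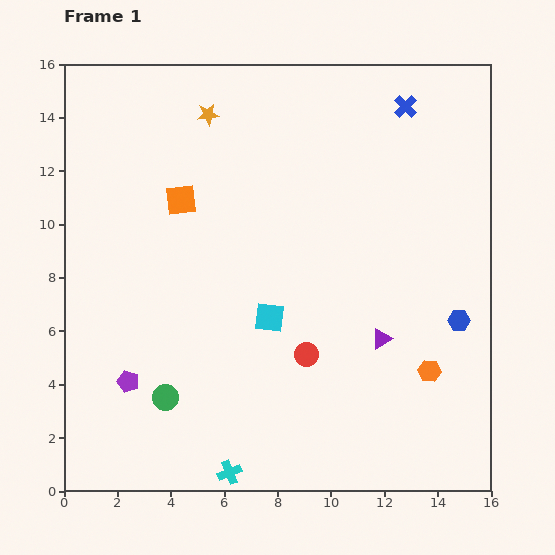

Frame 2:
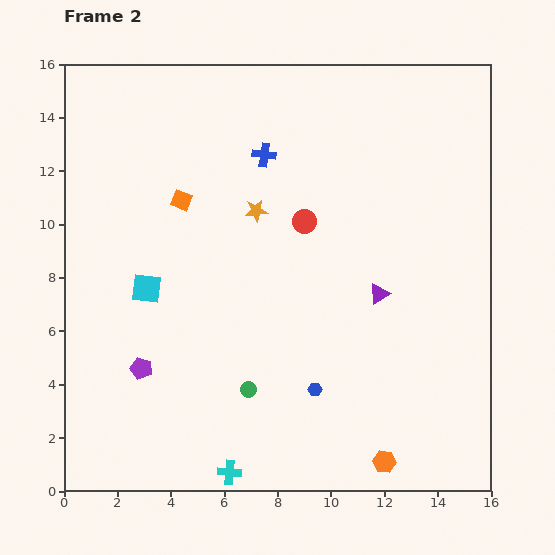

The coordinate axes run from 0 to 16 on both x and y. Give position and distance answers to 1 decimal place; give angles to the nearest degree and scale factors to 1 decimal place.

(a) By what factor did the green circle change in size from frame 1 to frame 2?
0.6×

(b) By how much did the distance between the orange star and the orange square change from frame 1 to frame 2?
-0.6

Distance in frame 1: 3.4. Distance in frame 2: 2.8.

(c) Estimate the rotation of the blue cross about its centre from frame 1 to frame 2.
36° counter-clockwise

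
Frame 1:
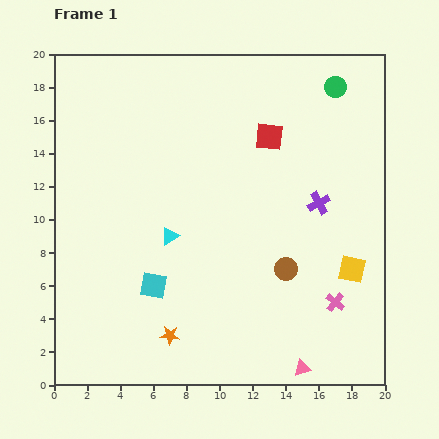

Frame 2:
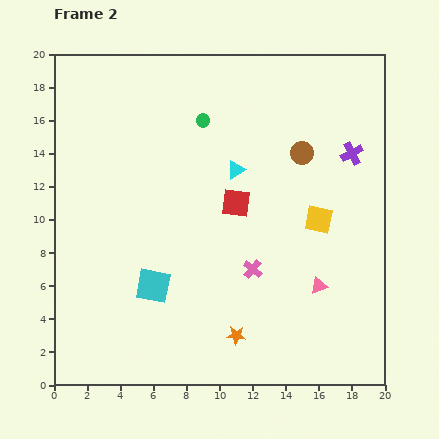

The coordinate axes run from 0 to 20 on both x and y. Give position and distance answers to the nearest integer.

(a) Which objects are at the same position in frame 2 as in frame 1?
the cyan square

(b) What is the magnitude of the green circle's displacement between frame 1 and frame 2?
8

The green circle moved from (17, 18) to (9, 16), a distance of √(8² + 2²) ≈ 8.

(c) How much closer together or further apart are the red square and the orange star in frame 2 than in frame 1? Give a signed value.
-5

Distance in frame 1: 13. Distance in frame 2: 8.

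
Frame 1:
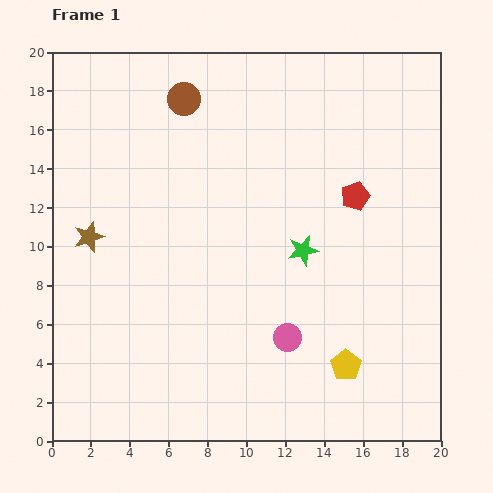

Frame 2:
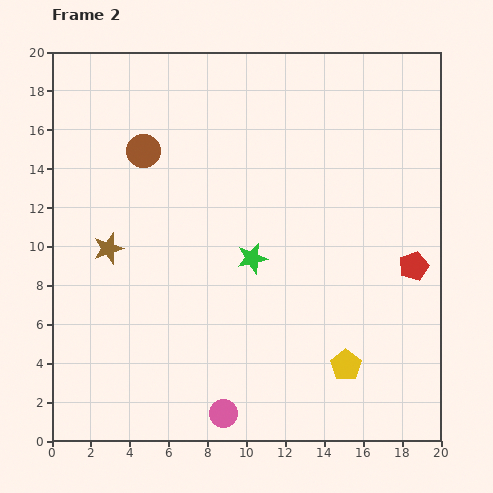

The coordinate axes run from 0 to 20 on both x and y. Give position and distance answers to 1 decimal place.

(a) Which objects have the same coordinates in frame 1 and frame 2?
the yellow pentagon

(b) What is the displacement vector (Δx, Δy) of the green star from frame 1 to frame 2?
(-2.6, -0.4)

The green star was at (12.9, 9.8) in frame 1 and (10.3, 9.4) in frame 2.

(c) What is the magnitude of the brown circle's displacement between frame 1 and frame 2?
3.4

The brown circle moved from (6.8, 17.6) to (4.7, 14.9), a distance of √(2.1² + 2.7²) ≈ 3.4.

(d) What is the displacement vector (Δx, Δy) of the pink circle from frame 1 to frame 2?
(-3.3, -3.9)

The pink circle was at (12.1, 5.3) in frame 1 and (8.8, 1.4) in frame 2.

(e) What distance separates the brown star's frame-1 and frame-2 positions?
1.2

The brown star moved from (1.9, 10.5) to (2.9, 9.9), a distance of √(1.0² + 0.6²) ≈ 1.2.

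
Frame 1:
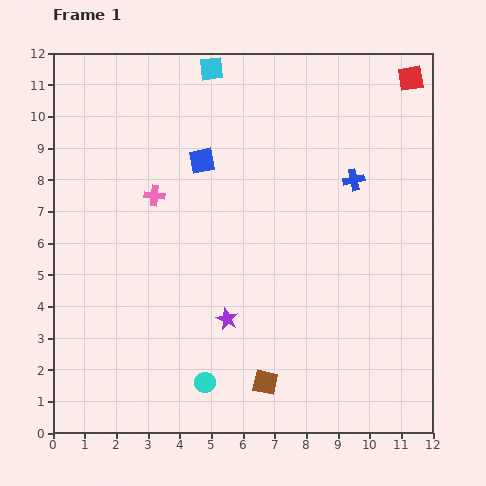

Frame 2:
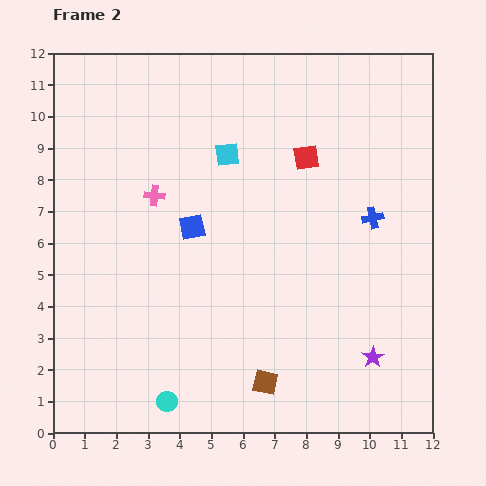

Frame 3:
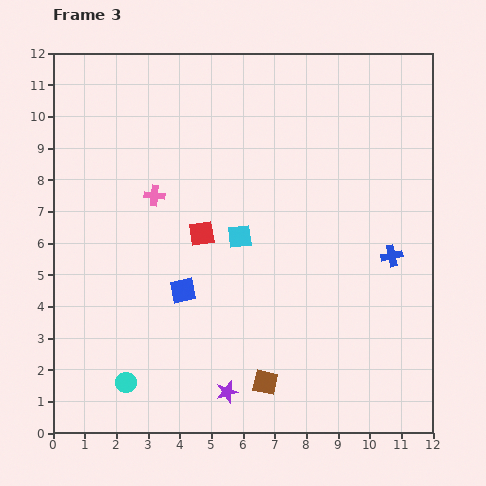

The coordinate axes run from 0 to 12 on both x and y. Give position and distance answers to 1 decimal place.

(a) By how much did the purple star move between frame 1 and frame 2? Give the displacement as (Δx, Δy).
(4.6, -1.2)

The purple star was at (5.5, 3.6) in frame 1 and (10.1, 2.4) in frame 2.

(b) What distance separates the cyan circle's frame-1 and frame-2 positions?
1.3

The cyan circle moved from (4.8, 1.6) to (3.6, 1.0), a distance of √(1.2² + 0.6²) ≈ 1.3.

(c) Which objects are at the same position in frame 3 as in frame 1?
the brown square, the pink cross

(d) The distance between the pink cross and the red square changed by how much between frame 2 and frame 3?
-3.0

Distance in frame 2: 4.9. Distance in frame 3: 1.9.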